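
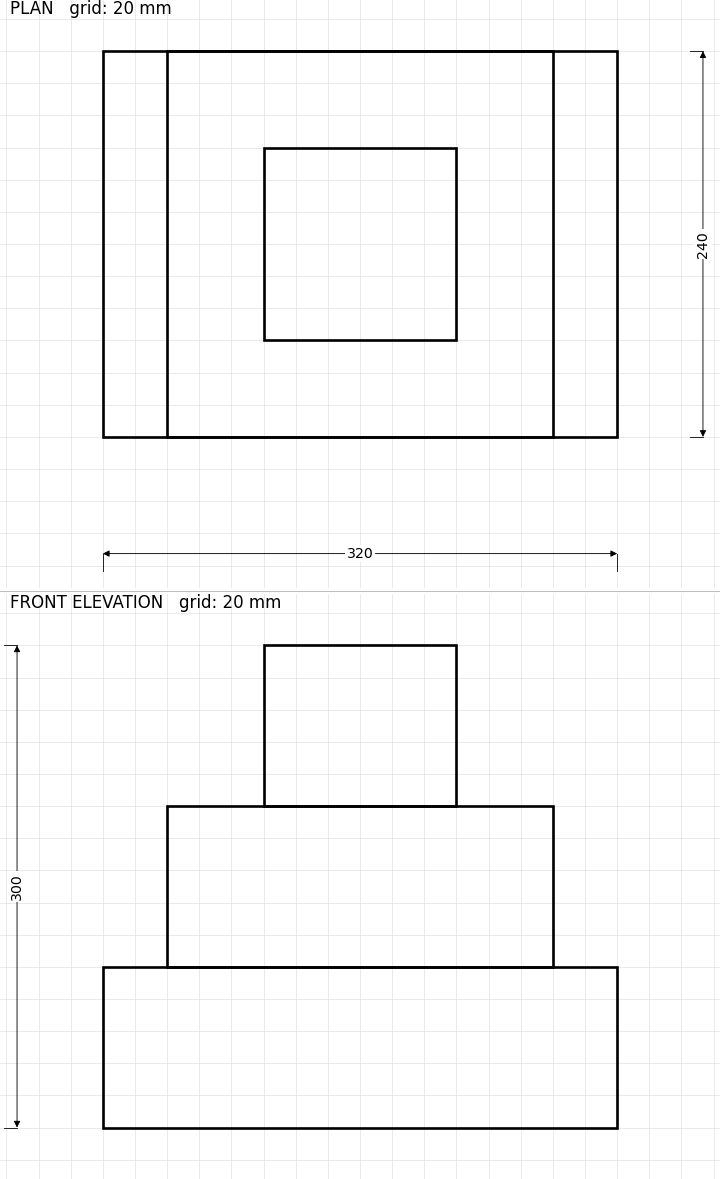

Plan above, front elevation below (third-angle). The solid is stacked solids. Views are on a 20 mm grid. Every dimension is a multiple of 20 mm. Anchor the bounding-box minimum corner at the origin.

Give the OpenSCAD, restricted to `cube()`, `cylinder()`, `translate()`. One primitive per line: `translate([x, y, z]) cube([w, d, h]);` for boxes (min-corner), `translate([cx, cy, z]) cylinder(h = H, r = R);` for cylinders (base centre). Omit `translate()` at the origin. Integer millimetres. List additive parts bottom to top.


cube([320, 240, 100]);
translate([40, 0, 100]) cube([240, 240, 100]);
translate([100, 60, 200]) cube([120, 120, 100]);


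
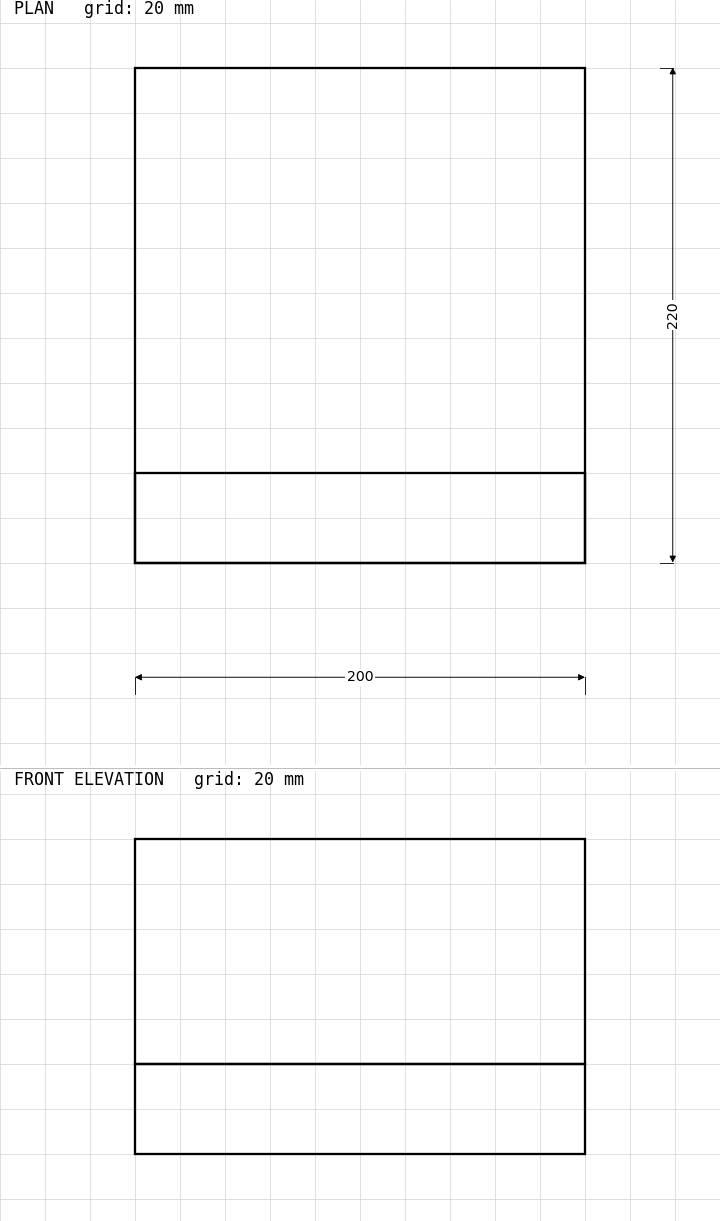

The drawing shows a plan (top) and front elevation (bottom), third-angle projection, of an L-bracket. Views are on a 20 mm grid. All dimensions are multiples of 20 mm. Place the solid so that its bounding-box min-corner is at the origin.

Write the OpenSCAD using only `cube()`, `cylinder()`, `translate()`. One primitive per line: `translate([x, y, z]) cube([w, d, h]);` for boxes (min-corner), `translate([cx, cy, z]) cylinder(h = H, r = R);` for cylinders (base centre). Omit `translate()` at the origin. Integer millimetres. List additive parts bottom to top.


cube([200, 220, 40]);
translate([0, 0, 40]) cube([200, 40, 100]);


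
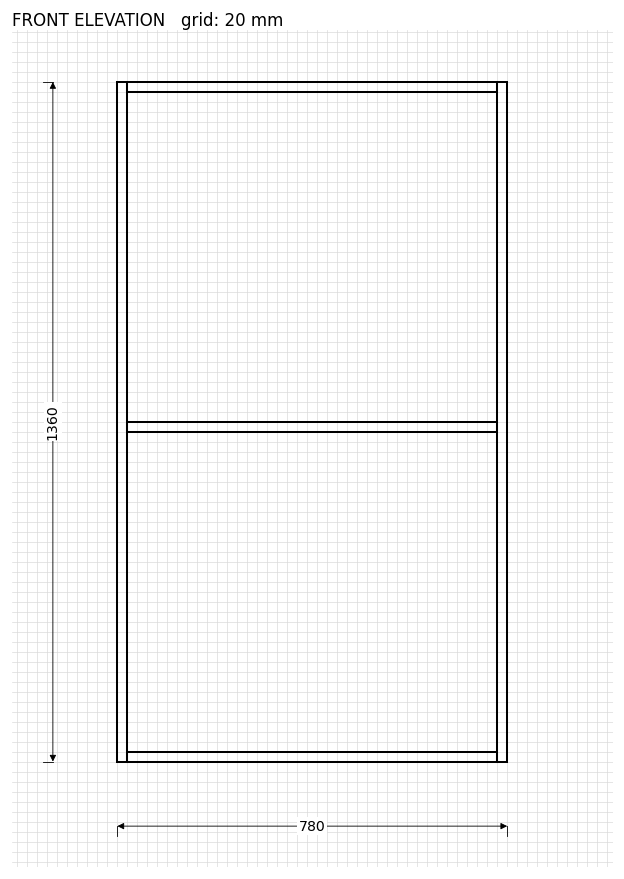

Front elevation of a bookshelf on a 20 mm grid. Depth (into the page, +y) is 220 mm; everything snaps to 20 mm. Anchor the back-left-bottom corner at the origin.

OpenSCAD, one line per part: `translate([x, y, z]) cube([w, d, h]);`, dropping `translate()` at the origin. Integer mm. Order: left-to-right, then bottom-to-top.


cube([20, 220, 1360]);
translate([20, 0, 0]) cube([740, 220, 20]);
translate([20, 0, 660]) cube([740, 220, 20]);
translate([20, 0, 1340]) cube([740, 220, 20]);
translate([760, 0, 0]) cube([20, 220, 1360]);


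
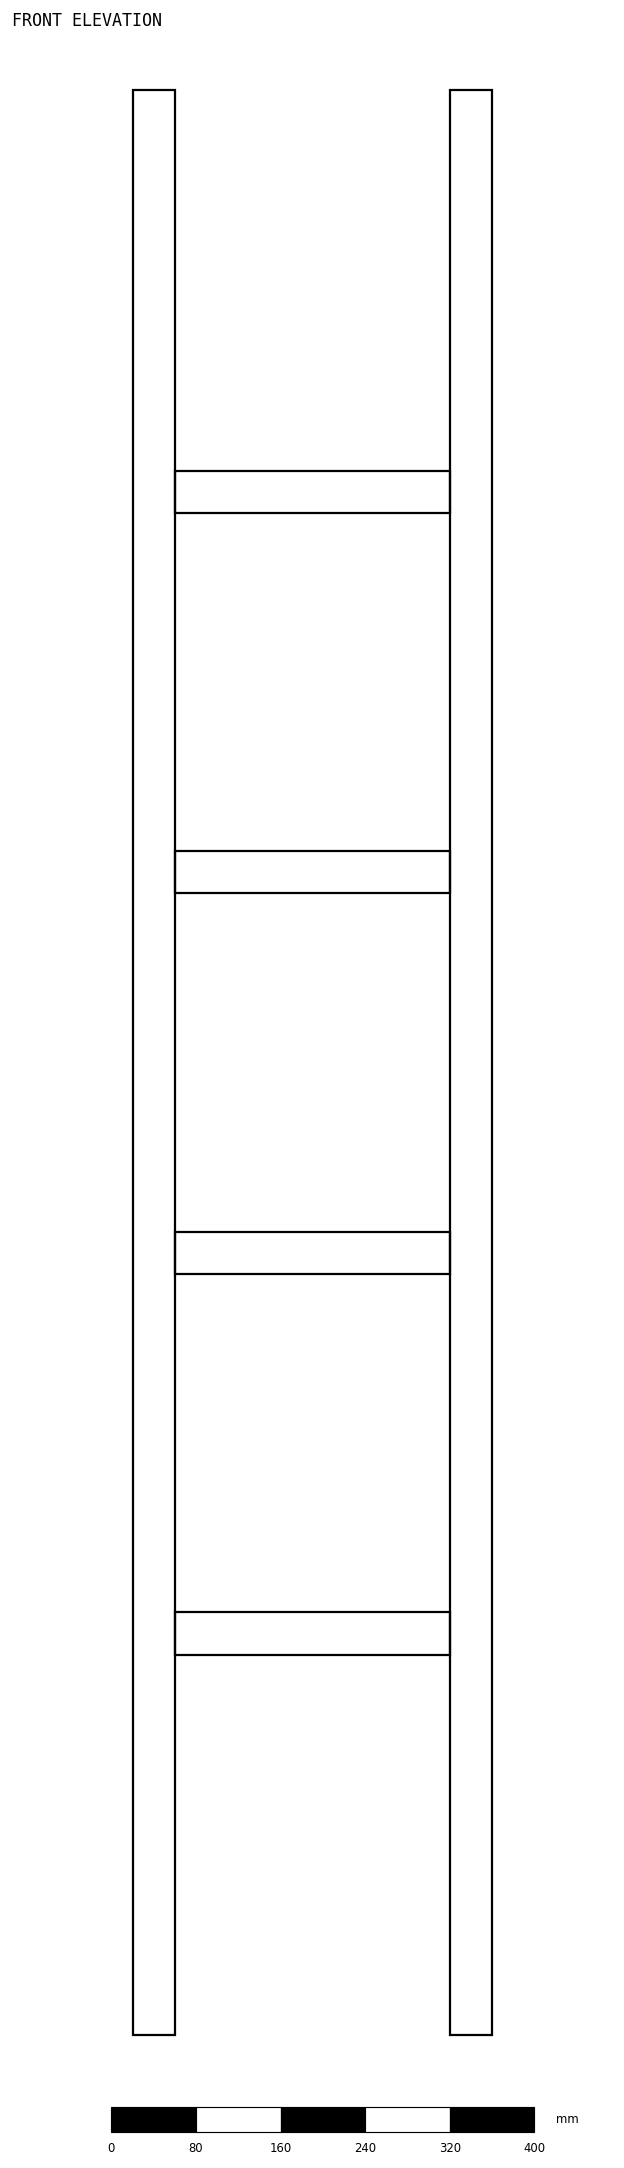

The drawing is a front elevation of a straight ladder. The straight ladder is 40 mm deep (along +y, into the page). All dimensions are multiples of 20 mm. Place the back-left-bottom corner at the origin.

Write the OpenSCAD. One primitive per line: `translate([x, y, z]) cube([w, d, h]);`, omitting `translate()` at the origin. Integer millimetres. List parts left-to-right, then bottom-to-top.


cube([40, 40, 1840]);
translate([40, 0, 360]) cube([260, 40, 40]);
translate([40, 0, 720]) cube([260, 40, 40]);
translate([40, 0, 1080]) cube([260, 40, 40]);
translate([40, 0, 1440]) cube([260, 40, 40]);
translate([300, 0, 0]) cube([40, 40, 1840]);


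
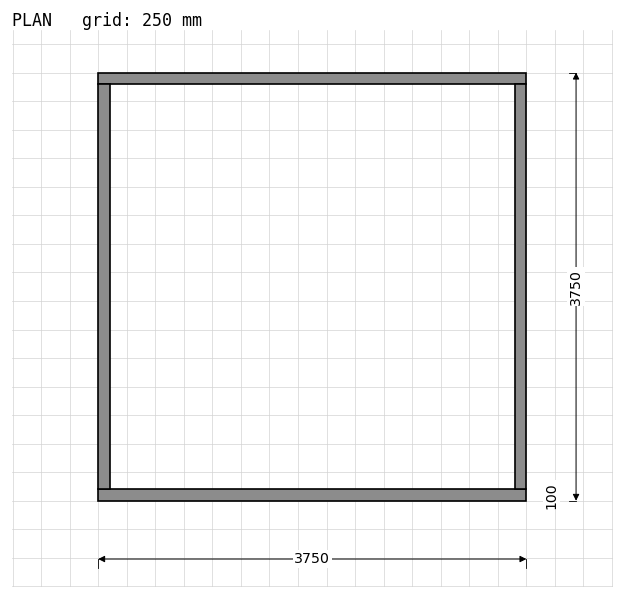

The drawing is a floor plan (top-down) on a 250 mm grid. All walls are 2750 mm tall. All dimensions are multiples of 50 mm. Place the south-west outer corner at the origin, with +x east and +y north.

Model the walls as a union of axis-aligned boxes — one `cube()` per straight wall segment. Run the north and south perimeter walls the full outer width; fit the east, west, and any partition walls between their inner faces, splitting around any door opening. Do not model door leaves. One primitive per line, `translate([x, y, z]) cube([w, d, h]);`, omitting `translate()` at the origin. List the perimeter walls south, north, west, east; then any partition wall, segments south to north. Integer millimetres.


cube([3750, 100, 2750]);
translate([0, 3650, 0]) cube([3750, 100, 2750]);
translate([0, 100, 0]) cube([100, 3550, 2750]);
translate([3650, 100, 0]) cube([100, 3550, 2750]);


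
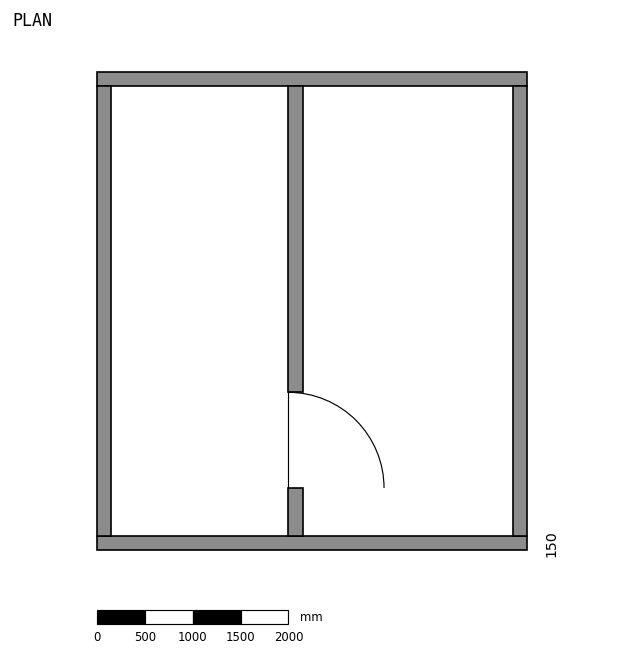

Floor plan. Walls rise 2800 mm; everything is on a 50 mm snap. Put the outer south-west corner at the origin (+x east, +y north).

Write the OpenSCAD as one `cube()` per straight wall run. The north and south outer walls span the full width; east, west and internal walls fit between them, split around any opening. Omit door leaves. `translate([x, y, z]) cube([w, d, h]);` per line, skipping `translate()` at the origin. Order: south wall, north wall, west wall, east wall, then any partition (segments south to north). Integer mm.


cube([4500, 150, 2800]);
translate([0, 4850, 0]) cube([4500, 150, 2800]);
translate([0, 150, 0]) cube([150, 4700, 2800]);
translate([4350, 150, 0]) cube([150, 4700, 2800]);
translate([2000, 150, 0]) cube([150, 500, 2800]);
translate([2000, 1650, 0]) cube([150, 3200, 2800]);


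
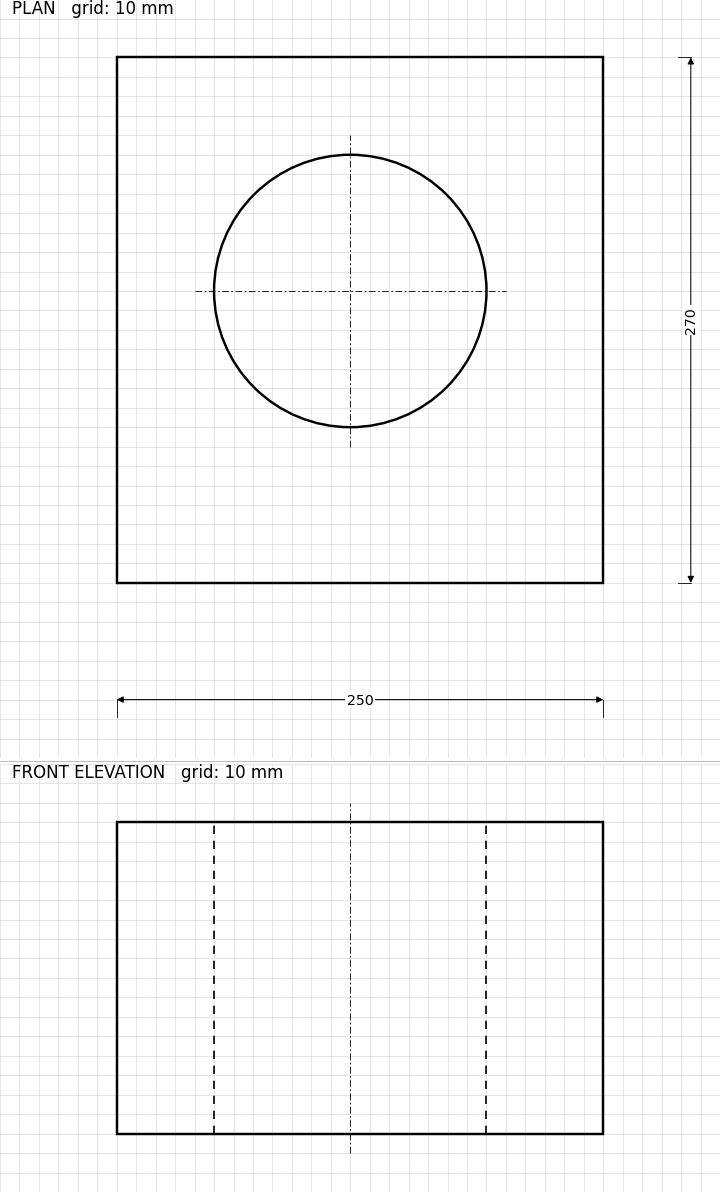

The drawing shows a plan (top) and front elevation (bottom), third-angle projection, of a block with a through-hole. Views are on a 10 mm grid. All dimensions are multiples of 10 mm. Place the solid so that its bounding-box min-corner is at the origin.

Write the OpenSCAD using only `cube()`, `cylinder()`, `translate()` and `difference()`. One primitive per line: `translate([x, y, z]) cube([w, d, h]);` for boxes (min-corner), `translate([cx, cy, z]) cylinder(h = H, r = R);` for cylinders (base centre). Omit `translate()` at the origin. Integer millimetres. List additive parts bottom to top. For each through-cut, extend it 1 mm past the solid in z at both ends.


difference() {
  cube([250, 270, 160]);
  translate([120, 150, -1]) cylinder(h = 162, r = 70);
}


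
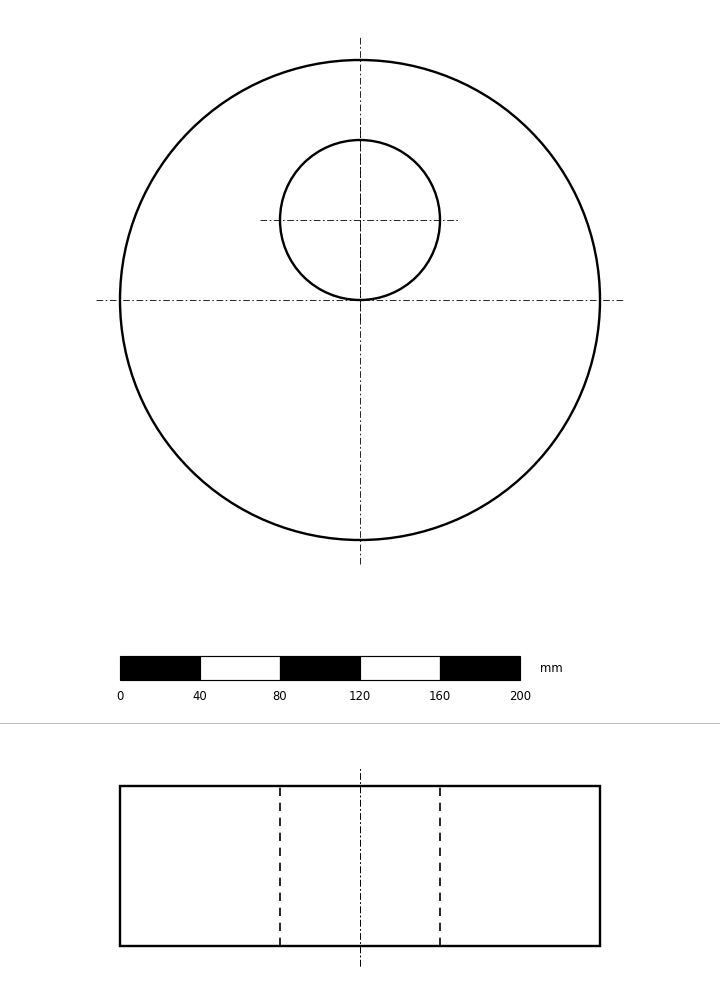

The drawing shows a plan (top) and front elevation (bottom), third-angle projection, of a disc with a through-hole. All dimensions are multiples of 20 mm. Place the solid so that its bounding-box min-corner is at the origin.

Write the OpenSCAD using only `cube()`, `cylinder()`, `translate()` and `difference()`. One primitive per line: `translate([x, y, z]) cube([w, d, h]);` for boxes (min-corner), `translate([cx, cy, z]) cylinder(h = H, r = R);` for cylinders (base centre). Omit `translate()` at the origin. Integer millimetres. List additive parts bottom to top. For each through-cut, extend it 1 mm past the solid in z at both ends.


difference() {
  translate([120, 120, 0]) cylinder(h = 80, r = 120);
  translate([120, 160, -1]) cylinder(h = 82, r = 40);
}


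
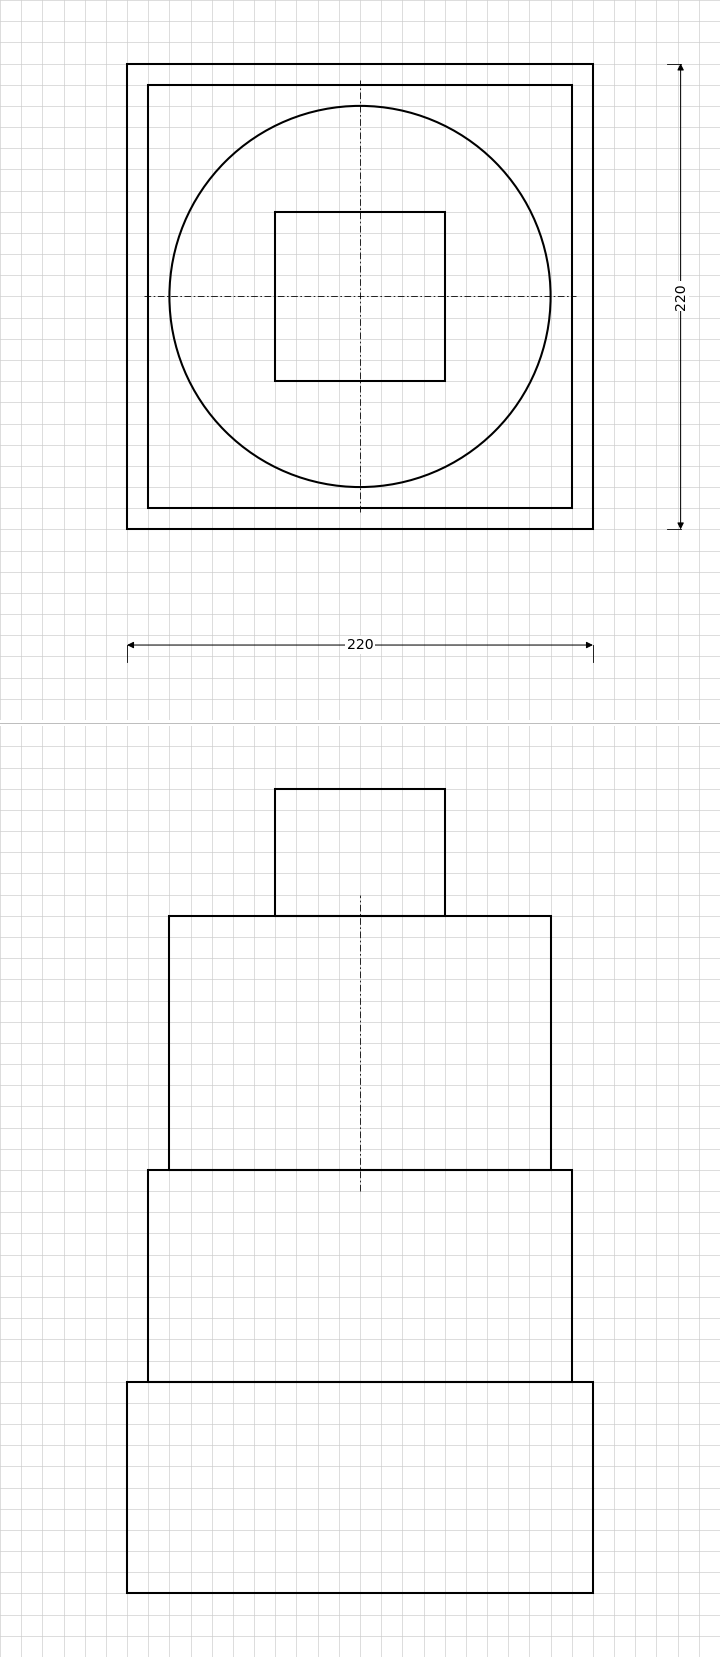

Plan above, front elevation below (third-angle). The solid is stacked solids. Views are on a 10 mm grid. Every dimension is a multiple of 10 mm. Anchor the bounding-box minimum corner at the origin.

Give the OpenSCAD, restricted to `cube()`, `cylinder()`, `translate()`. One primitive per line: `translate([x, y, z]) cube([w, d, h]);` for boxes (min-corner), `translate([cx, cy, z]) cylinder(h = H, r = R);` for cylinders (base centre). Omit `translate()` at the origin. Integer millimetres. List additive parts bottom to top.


cube([220, 220, 100]);
translate([10, 10, 100]) cube([200, 200, 100]);
translate([110, 110, 200]) cylinder(h = 120, r = 90);
translate([70, 70, 320]) cube([80, 80, 60]);


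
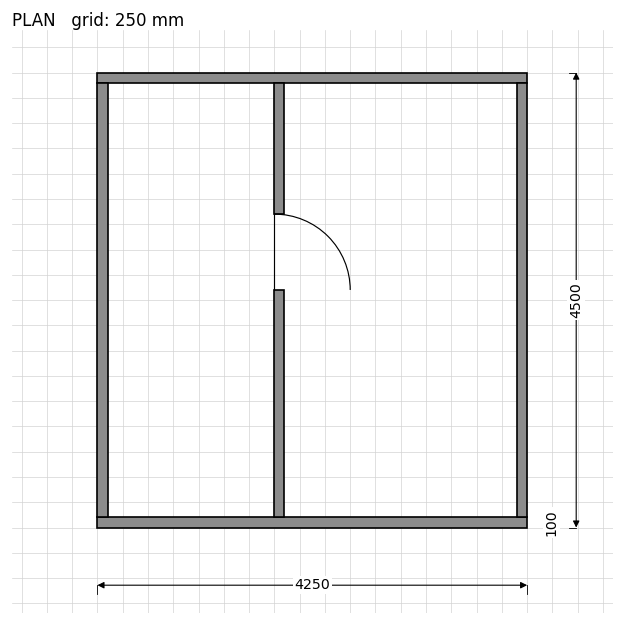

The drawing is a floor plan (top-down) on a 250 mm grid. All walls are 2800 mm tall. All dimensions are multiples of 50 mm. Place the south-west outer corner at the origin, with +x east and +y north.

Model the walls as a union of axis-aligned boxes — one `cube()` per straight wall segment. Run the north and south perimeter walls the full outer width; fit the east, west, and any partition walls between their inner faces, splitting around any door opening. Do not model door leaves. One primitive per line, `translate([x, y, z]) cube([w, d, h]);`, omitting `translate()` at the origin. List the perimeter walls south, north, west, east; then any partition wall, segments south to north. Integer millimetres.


cube([4250, 100, 2800]);
translate([0, 4400, 0]) cube([4250, 100, 2800]);
translate([0, 100, 0]) cube([100, 4300, 2800]);
translate([4150, 100, 0]) cube([100, 4300, 2800]);
translate([1750, 100, 0]) cube([100, 2250, 2800]);
translate([1750, 3100, 0]) cube([100, 1300, 2800]);


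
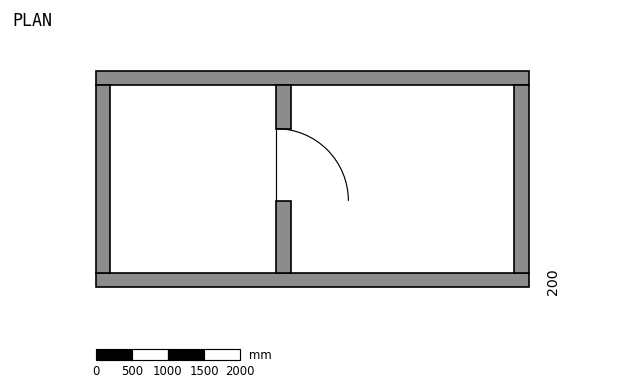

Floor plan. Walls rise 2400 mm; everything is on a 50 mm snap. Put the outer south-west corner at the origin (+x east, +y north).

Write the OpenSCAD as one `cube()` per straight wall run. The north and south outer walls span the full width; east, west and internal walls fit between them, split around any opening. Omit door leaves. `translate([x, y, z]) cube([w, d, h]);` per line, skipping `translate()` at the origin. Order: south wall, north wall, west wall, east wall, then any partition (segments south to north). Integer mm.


cube([6000, 200, 2400]);
translate([0, 2800, 0]) cube([6000, 200, 2400]);
translate([0, 200, 0]) cube([200, 2600, 2400]);
translate([5800, 200, 0]) cube([200, 2600, 2400]);
translate([2500, 200, 0]) cube([200, 1000, 2400]);
translate([2500, 2200, 0]) cube([200, 600, 2400]);


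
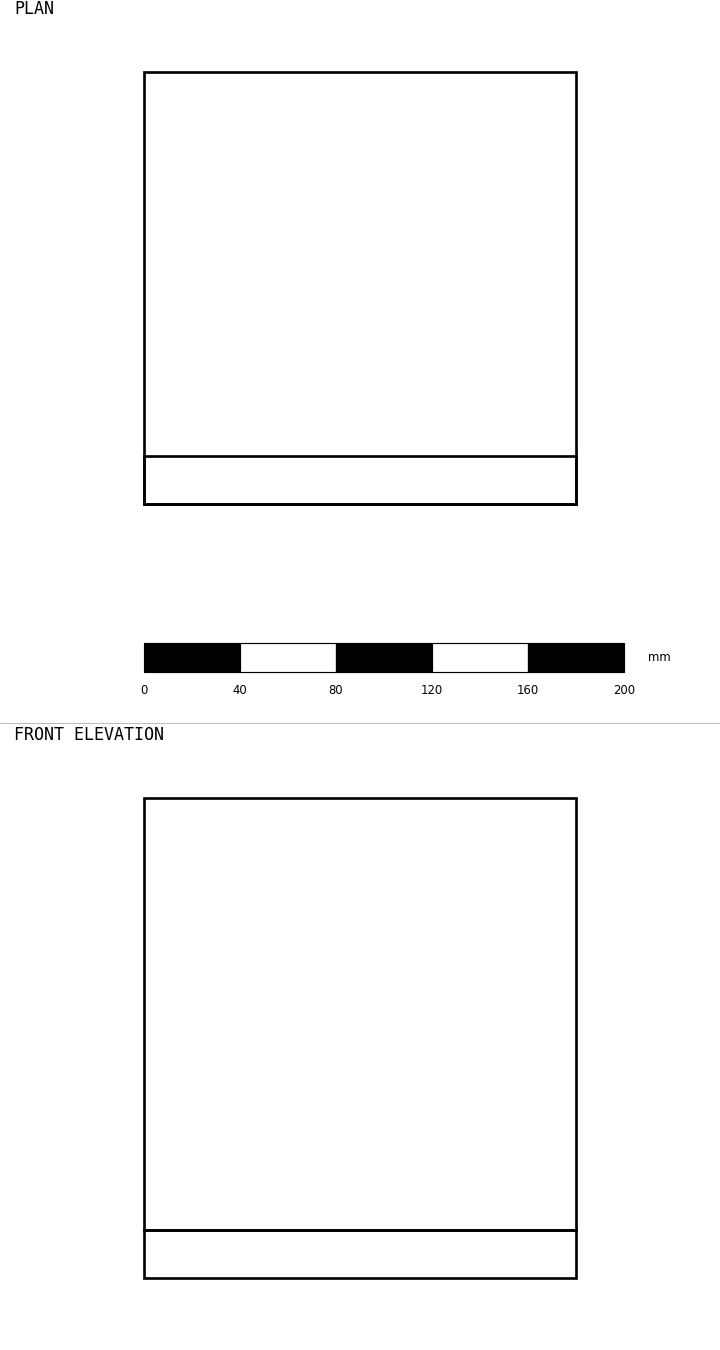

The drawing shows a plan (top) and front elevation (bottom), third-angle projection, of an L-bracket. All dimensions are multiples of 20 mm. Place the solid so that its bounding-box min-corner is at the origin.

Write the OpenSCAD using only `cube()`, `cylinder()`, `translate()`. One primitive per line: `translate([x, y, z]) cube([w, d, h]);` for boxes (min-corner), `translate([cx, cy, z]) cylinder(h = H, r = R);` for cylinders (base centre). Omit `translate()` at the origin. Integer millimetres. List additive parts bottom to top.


cube([180, 180, 20]);
translate([0, 0, 20]) cube([180, 20, 180]);


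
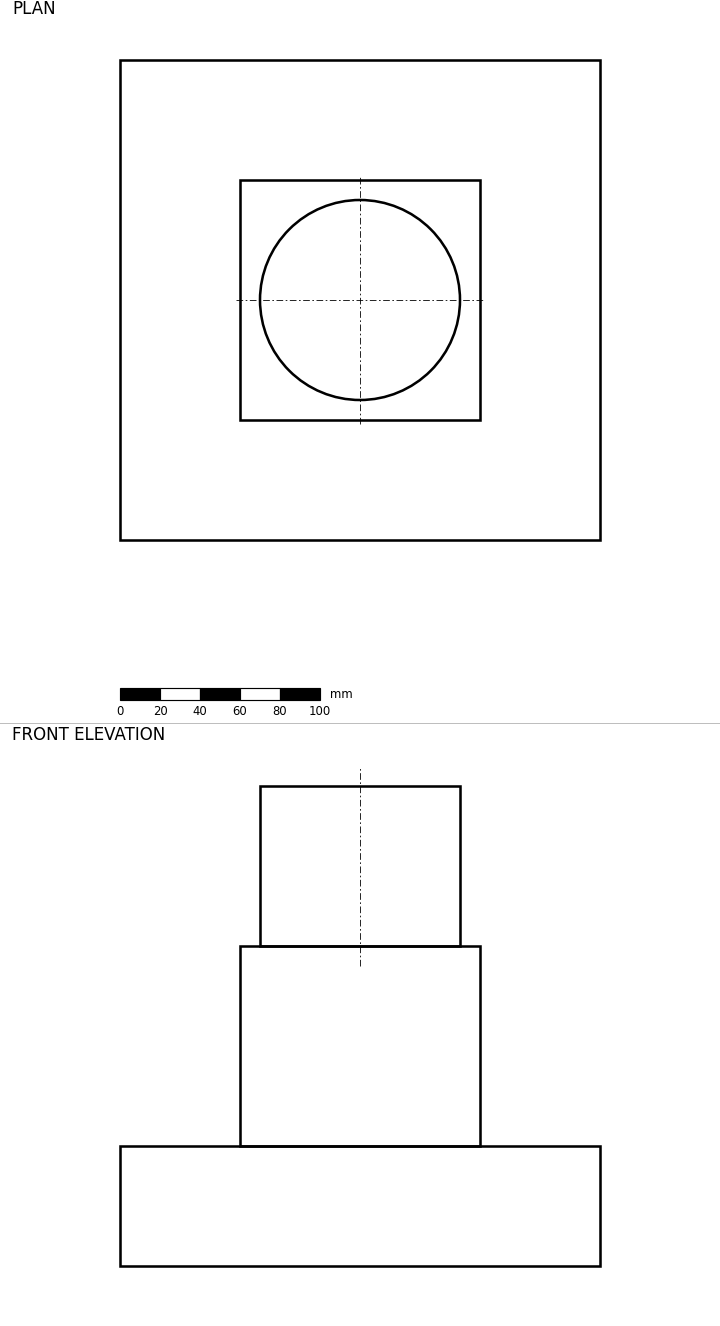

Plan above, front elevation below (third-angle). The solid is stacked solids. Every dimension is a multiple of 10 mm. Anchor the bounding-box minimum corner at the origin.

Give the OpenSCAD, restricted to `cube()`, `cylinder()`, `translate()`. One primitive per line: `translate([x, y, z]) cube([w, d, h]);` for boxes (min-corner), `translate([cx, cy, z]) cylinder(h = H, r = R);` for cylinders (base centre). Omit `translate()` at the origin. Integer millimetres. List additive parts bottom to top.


cube([240, 240, 60]);
translate([60, 60, 60]) cube([120, 120, 100]);
translate([120, 120, 160]) cylinder(h = 80, r = 50);


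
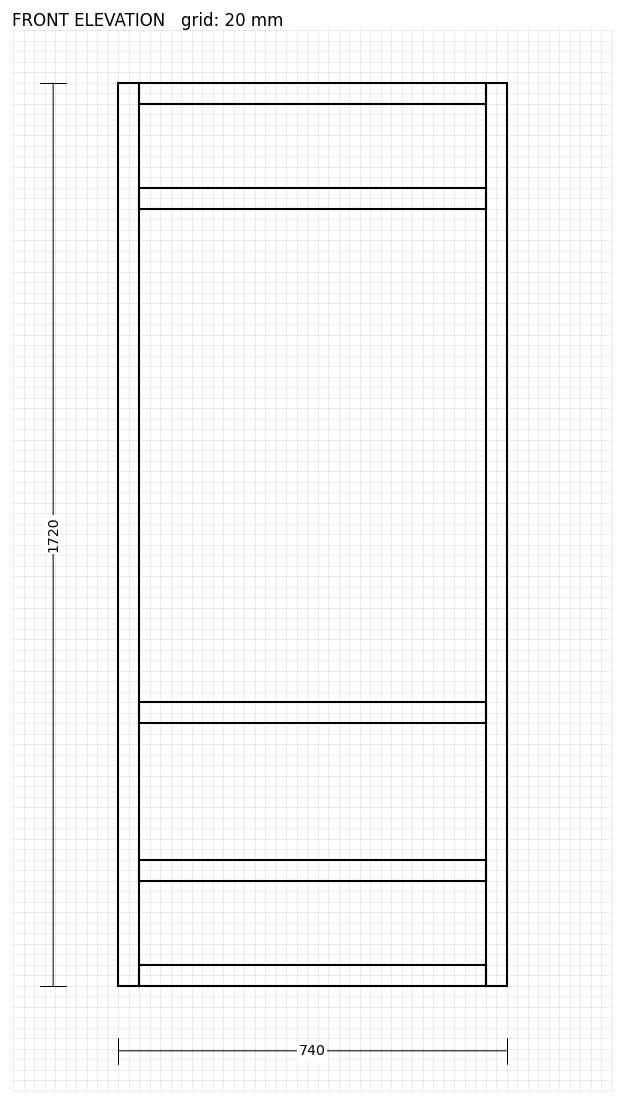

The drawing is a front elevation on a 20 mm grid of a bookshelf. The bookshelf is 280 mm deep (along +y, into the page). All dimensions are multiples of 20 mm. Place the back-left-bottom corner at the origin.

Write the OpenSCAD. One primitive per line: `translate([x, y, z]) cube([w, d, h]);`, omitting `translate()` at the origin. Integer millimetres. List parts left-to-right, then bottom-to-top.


cube([40, 280, 1720]);
translate([40, 0, 0]) cube([660, 280, 40]);
translate([40, 0, 200]) cube([660, 280, 40]);
translate([40, 0, 500]) cube([660, 280, 40]);
translate([40, 0, 1480]) cube([660, 280, 40]);
translate([40, 0, 1680]) cube([660, 280, 40]);
translate([700, 0, 0]) cube([40, 280, 1720]);


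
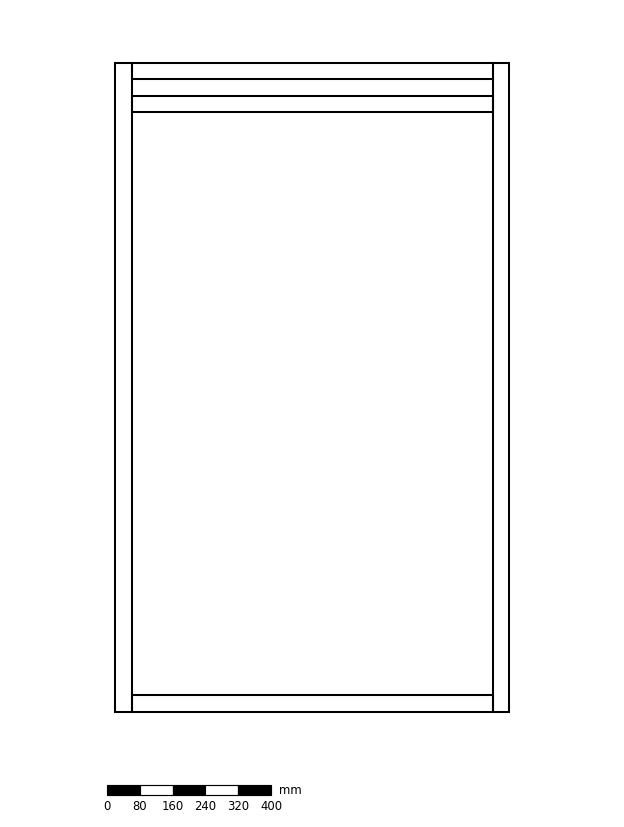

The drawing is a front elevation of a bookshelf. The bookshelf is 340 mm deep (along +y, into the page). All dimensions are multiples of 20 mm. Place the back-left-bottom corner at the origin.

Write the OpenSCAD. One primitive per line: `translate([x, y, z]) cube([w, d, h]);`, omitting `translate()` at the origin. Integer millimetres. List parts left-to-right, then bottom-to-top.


cube([40, 340, 1580]);
translate([40, 0, 0]) cube([880, 340, 40]);
translate([40, 0, 1460]) cube([880, 340, 40]);
translate([40, 0, 1540]) cube([880, 340, 40]);
translate([920, 0, 0]) cube([40, 340, 1580]);


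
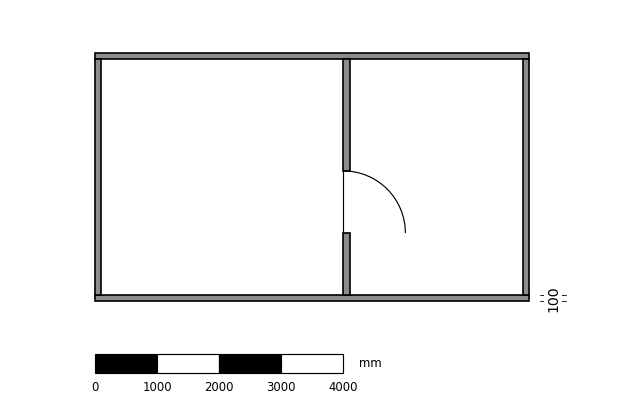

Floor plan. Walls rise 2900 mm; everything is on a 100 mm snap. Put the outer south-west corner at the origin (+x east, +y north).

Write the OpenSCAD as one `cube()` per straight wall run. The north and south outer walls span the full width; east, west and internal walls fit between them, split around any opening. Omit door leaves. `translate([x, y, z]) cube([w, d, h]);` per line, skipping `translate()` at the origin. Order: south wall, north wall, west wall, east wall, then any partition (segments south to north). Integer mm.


cube([7000, 100, 2900]);
translate([0, 3900, 0]) cube([7000, 100, 2900]);
translate([0, 100, 0]) cube([100, 3800, 2900]);
translate([6900, 100, 0]) cube([100, 3800, 2900]);
translate([4000, 100, 0]) cube([100, 1000, 2900]);
translate([4000, 2100, 0]) cube([100, 1800, 2900]);


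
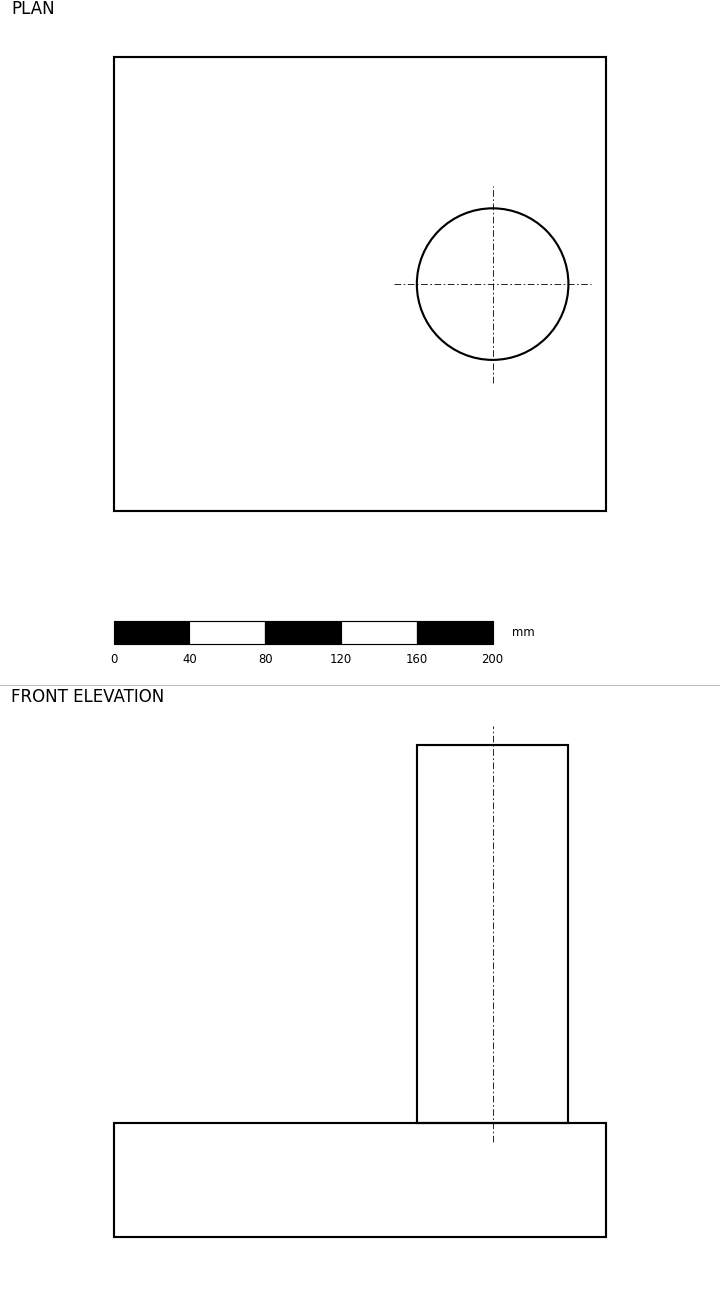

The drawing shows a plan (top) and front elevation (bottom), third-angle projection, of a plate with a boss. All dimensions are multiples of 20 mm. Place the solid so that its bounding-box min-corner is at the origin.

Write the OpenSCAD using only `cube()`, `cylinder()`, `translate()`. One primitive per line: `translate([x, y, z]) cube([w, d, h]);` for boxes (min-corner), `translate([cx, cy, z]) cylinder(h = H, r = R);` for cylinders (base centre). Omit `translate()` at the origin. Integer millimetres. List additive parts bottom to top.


cube([260, 240, 60]);
translate([200, 120, 60]) cylinder(h = 200, r = 40);


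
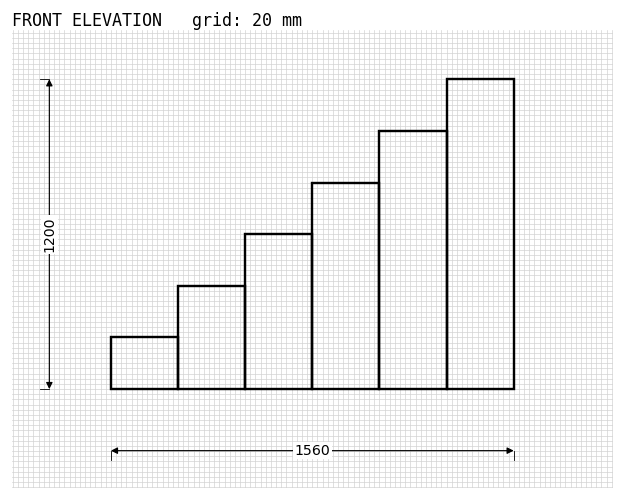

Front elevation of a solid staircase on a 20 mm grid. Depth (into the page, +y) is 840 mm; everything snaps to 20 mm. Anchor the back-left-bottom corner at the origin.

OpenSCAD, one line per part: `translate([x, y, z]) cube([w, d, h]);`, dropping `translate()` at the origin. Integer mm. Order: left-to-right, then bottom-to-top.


cube([260, 840, 200]);
translate([260, 0, 0]) cube([260, 840, 400]);
translate([520, 0, 0]) cube([260, 840, 600]);
translate([780, 0, 0]) cube([260, 840, 800]);
translate([1040, 0, 0]) cube([260, 840, 1000]);
translate([1300, 0, 0]) cube([260, 840, 1200]);


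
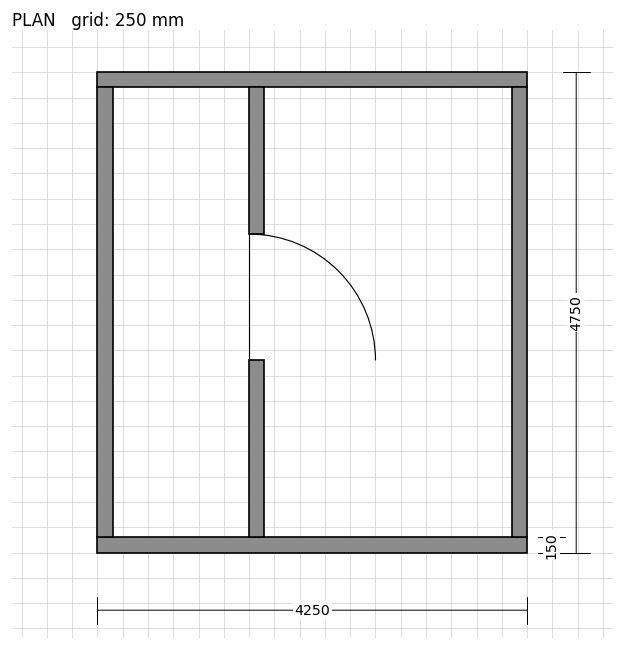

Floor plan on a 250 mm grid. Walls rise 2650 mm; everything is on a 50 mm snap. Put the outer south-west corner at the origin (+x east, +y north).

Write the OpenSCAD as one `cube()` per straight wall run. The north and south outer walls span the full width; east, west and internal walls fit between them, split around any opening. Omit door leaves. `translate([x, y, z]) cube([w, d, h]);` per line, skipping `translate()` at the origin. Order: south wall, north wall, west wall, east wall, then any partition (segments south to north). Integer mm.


cube([4250, 150, 2650]);
translate([0, 4600, 0]) cube([4250, 150, 2650]);
translate([0, 150, 0]) cube([150, 4450, 2650]);
translate([4100, 150, 0]) cube([150, 4450, 2650]);
translate([1500, 150, 0]) cube([150, 1750, 2650]);
translate([1500, 3150, 0]) cube([150, 1450, 2650]);


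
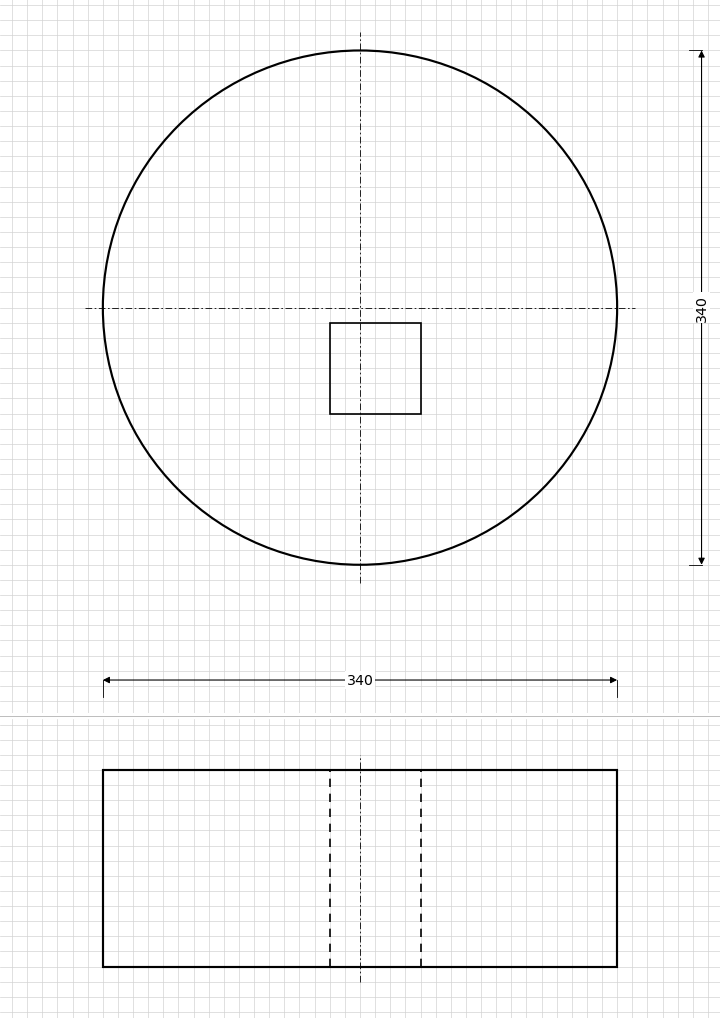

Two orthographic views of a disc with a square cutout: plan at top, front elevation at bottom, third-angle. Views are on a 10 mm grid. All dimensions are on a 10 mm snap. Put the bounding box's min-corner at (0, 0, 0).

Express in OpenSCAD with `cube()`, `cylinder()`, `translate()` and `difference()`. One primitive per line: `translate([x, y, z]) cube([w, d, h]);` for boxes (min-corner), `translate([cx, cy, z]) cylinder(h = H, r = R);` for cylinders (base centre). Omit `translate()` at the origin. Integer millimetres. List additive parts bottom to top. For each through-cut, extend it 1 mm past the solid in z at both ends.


difference() {
  translate([170, 170, 0]) cylinder(h = 130, r = 170);
  translate([150, 100, -1]) cube([60, 60, 132]);
}


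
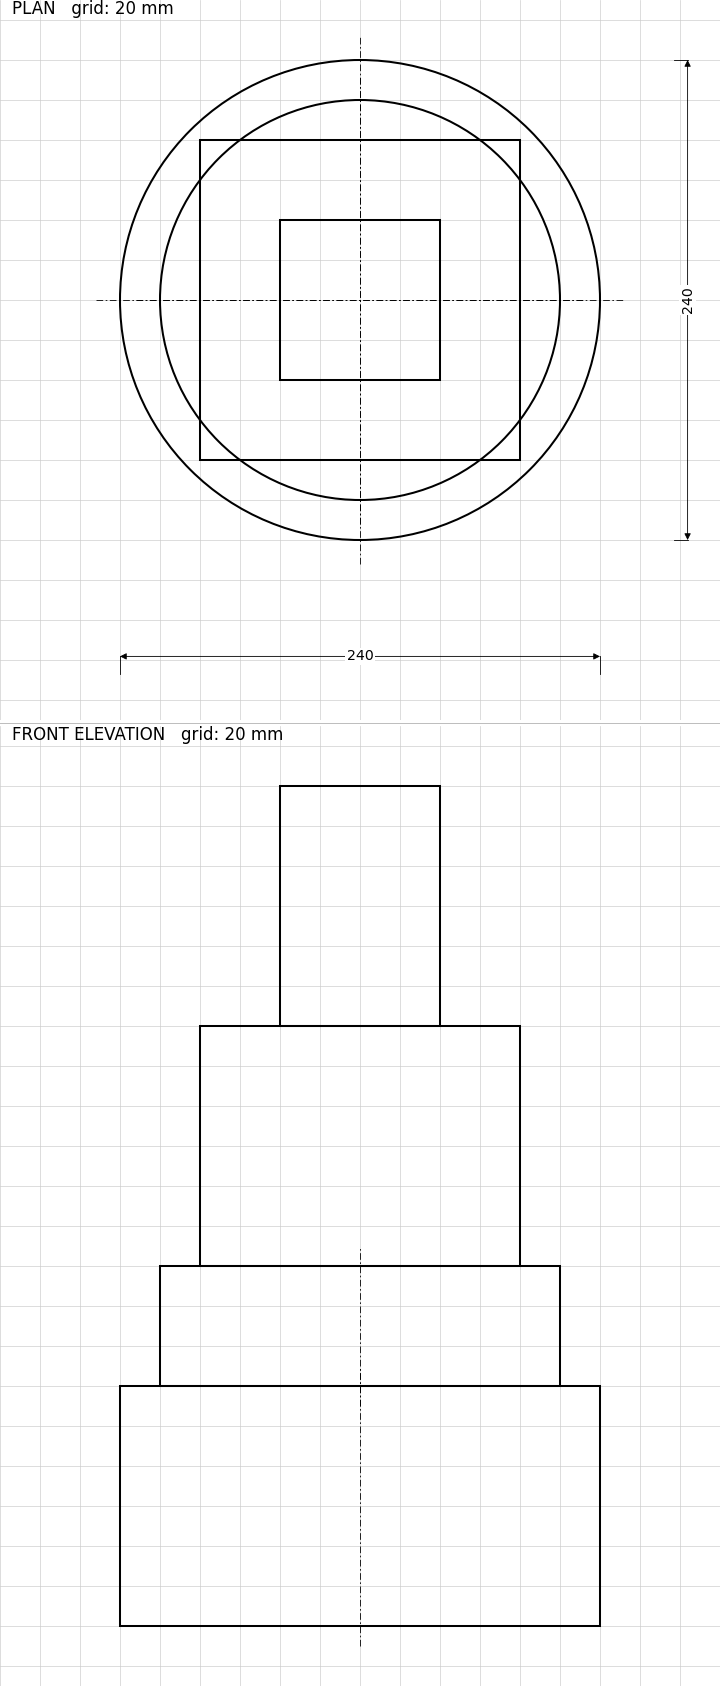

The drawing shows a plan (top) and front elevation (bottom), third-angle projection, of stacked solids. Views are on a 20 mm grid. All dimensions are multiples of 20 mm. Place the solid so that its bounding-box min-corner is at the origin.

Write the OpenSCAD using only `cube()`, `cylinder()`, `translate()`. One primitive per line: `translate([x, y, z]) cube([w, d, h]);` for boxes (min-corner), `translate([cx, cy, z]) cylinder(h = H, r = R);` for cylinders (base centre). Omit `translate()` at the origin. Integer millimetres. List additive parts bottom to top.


translate([120, 120, 0]) cylinder(h = 120, r = 120);
translate([120, 120, 120]) cylinder(h = 60, r = 100);
translate([40, 40, 180]) cube([160, 160, 120]);
translate([80, 80, 300]) cube([80, 80, 120]);


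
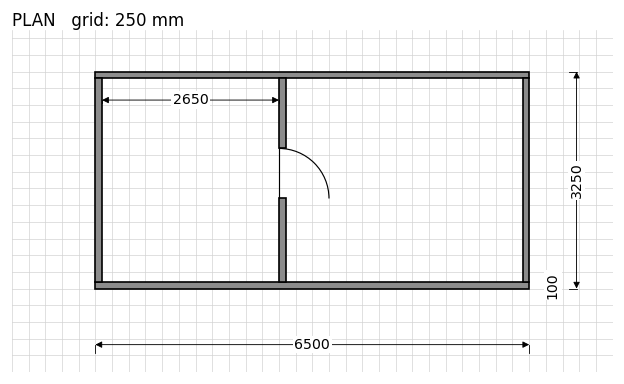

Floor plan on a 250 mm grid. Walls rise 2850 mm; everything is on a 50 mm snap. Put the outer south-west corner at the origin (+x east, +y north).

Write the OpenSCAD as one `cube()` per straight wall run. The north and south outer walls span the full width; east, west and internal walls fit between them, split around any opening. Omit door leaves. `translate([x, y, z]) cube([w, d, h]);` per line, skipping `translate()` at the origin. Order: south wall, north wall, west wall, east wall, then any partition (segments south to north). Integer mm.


cube([6500, 100, 2850]);
translate([0, 3150, 0]) cube([6500, 100, 2850]);
translate([0, 100, 0]) cube([100, 3050, 2850]);
translate([6400, 100, 0]) cube([100, 3050, 2850]);
translate([2750, 100, 0]) cube([100, 1250, 2850]);
translate([2750, 2100, 0]) cube([100, 1050, 2850]);


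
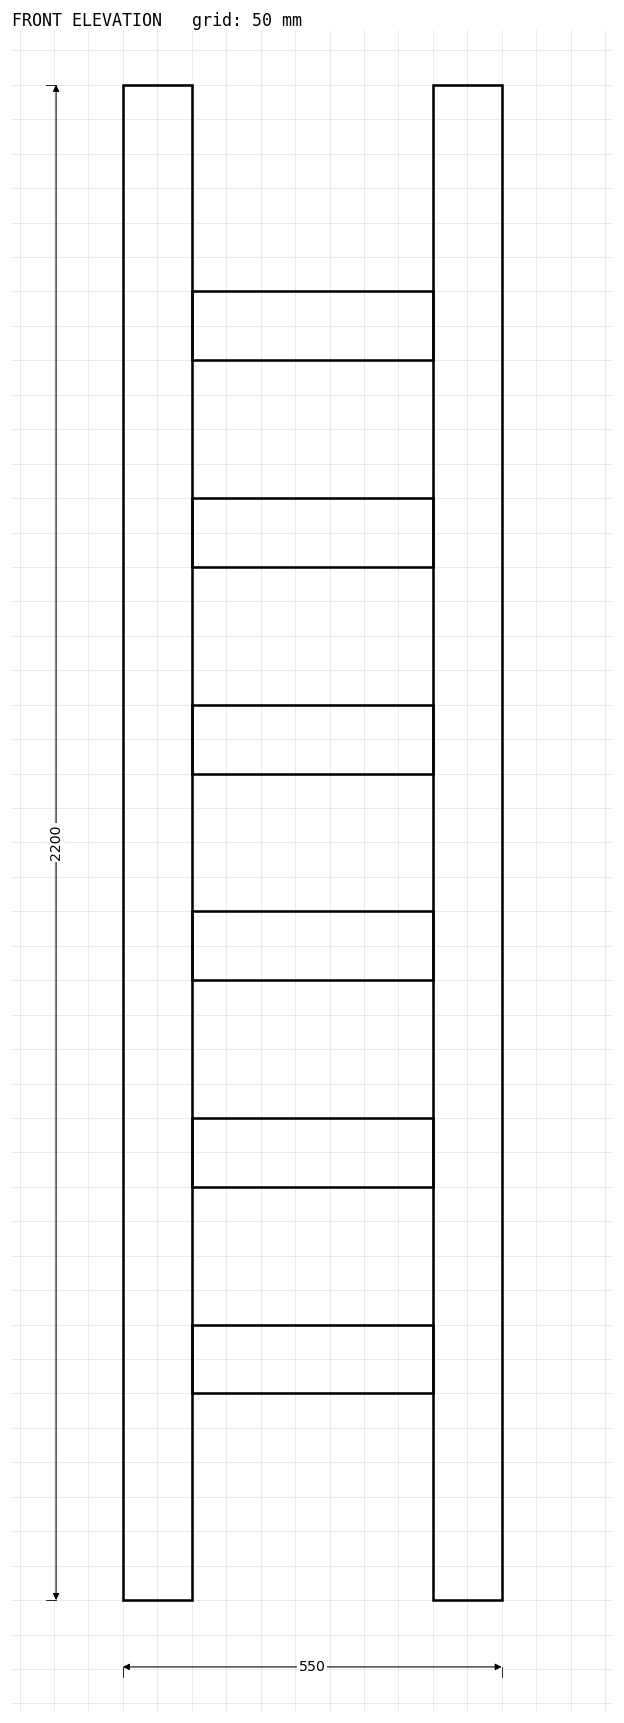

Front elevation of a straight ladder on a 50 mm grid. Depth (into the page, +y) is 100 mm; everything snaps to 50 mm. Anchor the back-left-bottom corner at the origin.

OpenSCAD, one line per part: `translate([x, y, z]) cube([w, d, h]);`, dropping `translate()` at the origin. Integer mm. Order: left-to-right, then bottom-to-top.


cube([100, 100, 2200]);
translate([100, 0, 300]) cube([350, 100, 100]);
translate([100, 0, 600]) cube([350, 100, 100]);
translate([100, 0, 900]) cube([350, 100, 100]);
translate([100, 0, 1200]) cube([350, 100, 100]);
translate([100, 0, 1500]) cube([350, 100, 100]);
translate([100, 0, 1800]) cube([350, 100, 100]);
translate([450, 0, 0]) cube([100, 100, 2200]);


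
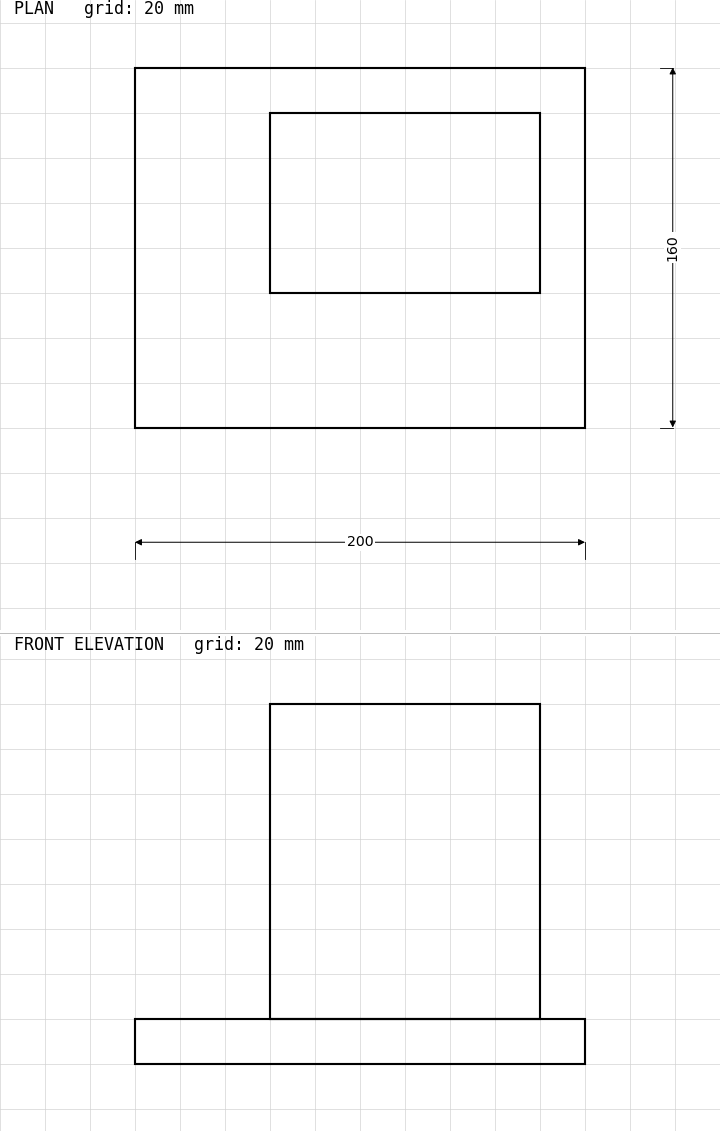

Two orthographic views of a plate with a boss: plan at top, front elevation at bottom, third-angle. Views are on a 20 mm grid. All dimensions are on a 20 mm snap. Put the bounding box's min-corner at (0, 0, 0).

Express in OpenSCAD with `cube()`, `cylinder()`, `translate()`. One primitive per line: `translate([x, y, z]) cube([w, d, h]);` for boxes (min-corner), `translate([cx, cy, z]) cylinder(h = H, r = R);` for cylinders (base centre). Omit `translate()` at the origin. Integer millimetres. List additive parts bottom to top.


cube([200, 160, 20]);
translate([60, 60, 20]) cube([120, 80, 140]);


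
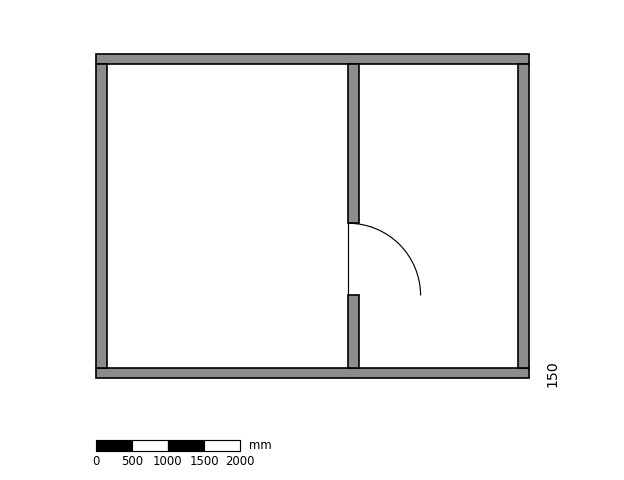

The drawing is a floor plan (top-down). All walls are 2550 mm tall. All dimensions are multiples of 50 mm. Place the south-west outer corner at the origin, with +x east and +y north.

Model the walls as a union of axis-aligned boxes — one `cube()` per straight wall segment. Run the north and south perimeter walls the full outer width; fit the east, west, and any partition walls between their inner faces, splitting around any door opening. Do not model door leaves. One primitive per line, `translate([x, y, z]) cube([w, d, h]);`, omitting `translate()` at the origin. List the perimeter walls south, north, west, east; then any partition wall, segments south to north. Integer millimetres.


cube([6000, 150, 2550]);
translate([0, 4350, 0]) cube([6000, 150, 2550]);
translate([0, 150, 0]) cube([150, 4200, 2550]);
translate([5850, 150, 0]) cube([150, 4200, 2550]);
translate([3500, 150, 0]) cube([150, 1000, 2550]);
translate([3500, 2150, 0]) cube([150, 2200, 2550]);


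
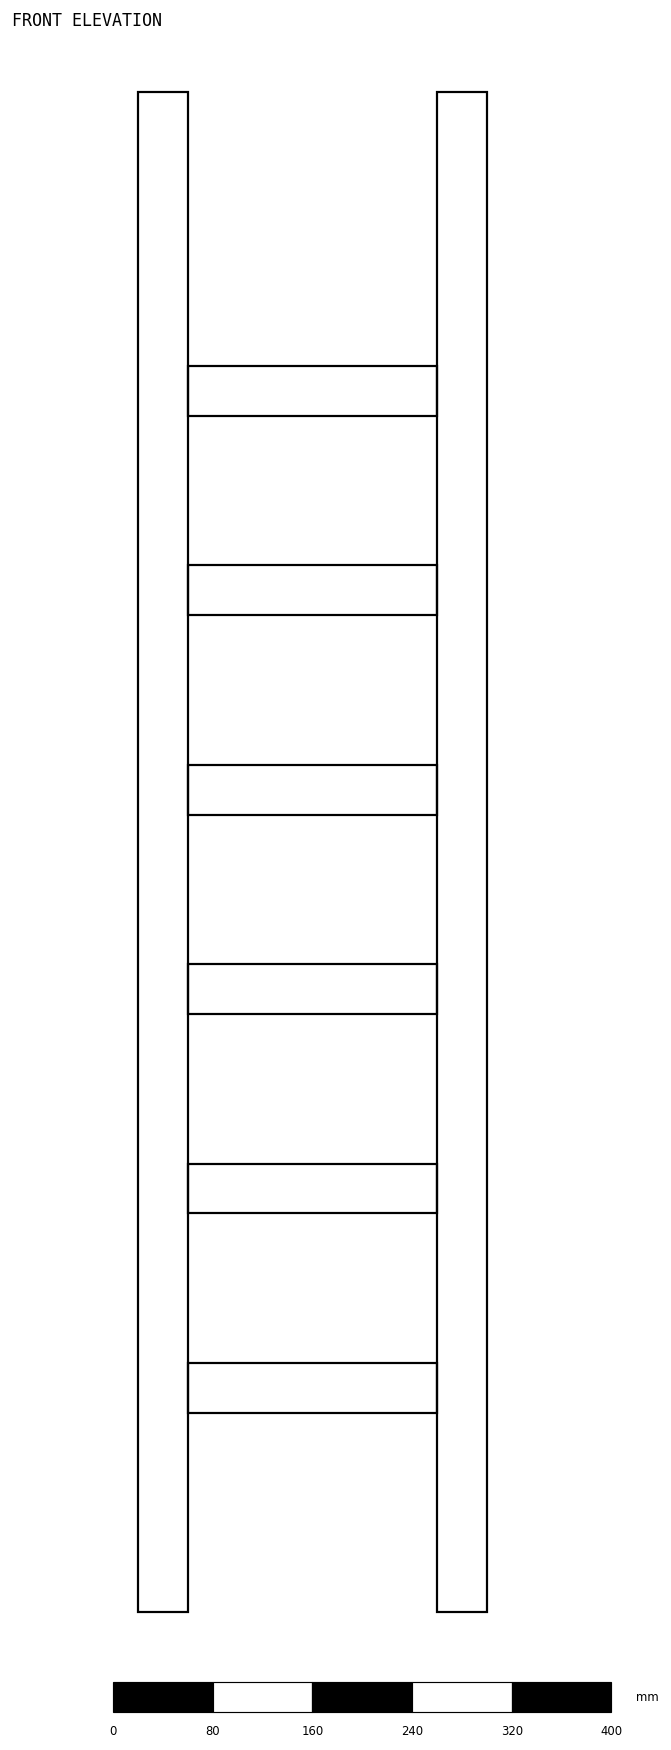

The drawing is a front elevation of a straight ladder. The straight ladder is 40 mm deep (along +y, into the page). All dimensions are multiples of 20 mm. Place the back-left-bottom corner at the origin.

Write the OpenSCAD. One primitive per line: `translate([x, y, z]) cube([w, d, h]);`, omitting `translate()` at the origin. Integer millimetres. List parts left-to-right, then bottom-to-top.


cube([40, 40, 1220]);
translate([40, 0, 160]) cube([200, 40, 40]);
translate([40, 0, 320]) cube([200, 40, 40]);
translate([40, 0, 480]) cube([200, 40, 40]);
translate([40, 0, 640]) cube([200, 40, 40]);
translate([40, 0, 800]) cube([200, 40, 40]);
translate([40, 0, 960]) cube([200, 40, 40]);
translate([240, 0, 0]) cube([40, 40, 1220]);


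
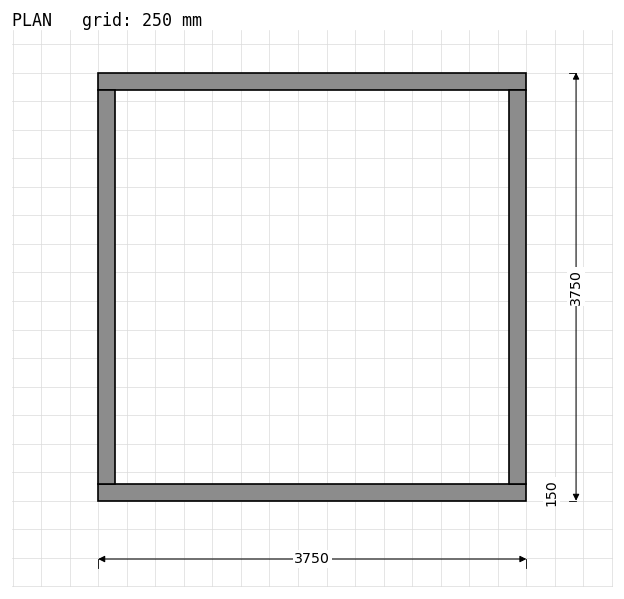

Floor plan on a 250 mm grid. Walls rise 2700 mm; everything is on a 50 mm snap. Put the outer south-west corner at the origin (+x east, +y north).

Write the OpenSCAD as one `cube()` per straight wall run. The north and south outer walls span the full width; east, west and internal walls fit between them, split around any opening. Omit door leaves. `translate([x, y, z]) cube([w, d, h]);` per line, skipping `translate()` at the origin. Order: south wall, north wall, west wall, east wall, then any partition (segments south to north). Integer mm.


cube([3750, 150, 2700]);
translate([0, 3600, 0]) cube([3750, 150, 2700]);
translate([0, 150, 0]) cube([150, 3450, 2700]);
translate([3600, 150, 0]) cube([150, 3450, 2700]);


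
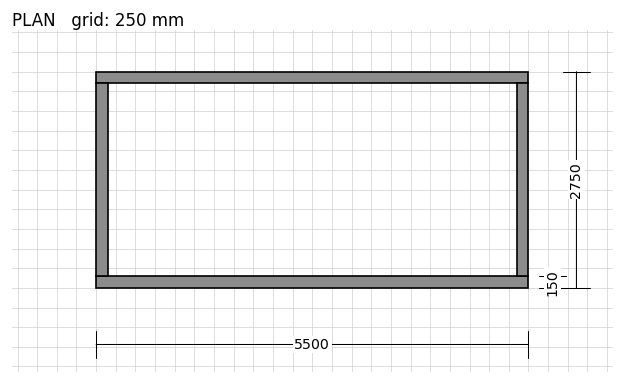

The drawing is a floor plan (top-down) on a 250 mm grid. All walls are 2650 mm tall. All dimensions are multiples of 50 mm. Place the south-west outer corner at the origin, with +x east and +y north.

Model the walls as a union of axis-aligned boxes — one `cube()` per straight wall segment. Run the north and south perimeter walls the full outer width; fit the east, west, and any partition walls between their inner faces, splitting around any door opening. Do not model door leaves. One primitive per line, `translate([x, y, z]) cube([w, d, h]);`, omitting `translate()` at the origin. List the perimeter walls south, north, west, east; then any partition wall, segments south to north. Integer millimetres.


cube([5500, 150, 2650]);
translate([0, 2600, 0]) cube([5500, 150, 2650]);
translate([0, 150, 0]) cube([150, 2450, 2650]);
translate([5350, 150, 0]) cube([150, 2450, 2650]);


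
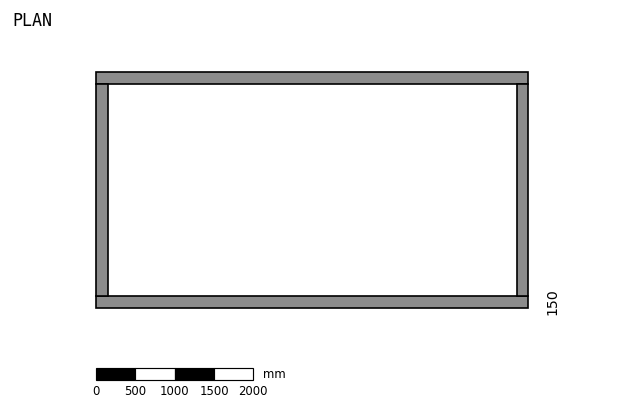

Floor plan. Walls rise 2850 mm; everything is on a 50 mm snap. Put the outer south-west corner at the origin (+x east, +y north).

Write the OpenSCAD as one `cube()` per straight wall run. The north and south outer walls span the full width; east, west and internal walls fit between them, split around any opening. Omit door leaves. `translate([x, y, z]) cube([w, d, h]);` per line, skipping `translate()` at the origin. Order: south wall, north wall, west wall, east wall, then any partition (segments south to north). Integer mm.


cube([5500, 150, 2850]);
translate([0, 2850, 0]) cube([5500, 150, 2850]);
translate([0, 150, 0]) cube([150, 2700, 2850]);
translate([5350, 150, 0]) cube([150, 2700, 2850]);


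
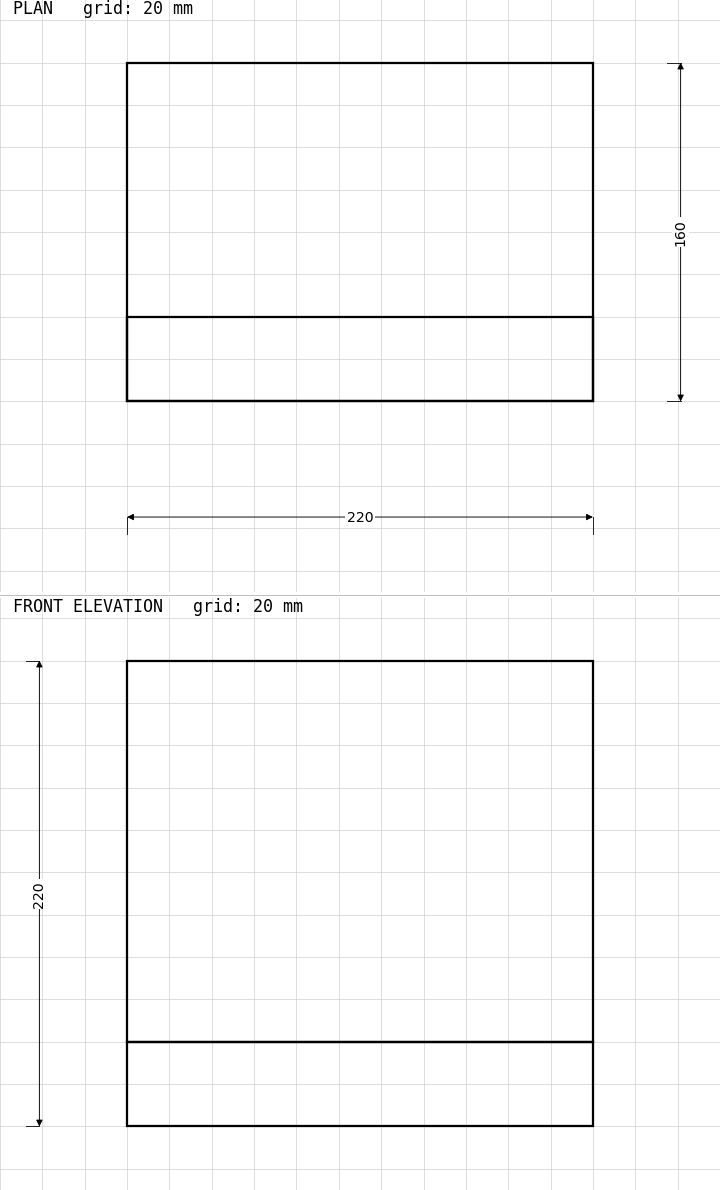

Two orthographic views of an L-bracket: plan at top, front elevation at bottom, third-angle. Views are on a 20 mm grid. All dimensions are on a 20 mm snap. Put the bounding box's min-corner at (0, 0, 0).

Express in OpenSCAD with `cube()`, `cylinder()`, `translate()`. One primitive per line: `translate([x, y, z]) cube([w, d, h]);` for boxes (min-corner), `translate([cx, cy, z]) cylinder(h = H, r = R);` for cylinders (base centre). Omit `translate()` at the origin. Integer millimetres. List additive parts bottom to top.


cube([220, 160, 40]);
translate([0, 0, 40]) cube([220, 40, 180]);


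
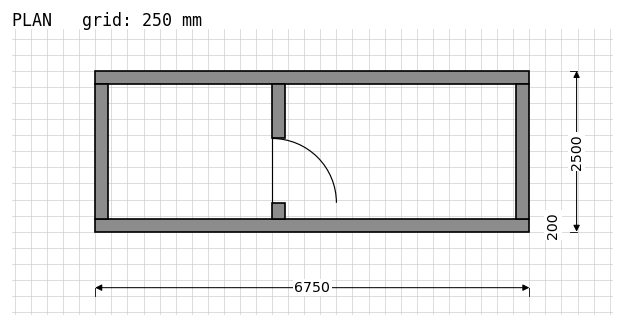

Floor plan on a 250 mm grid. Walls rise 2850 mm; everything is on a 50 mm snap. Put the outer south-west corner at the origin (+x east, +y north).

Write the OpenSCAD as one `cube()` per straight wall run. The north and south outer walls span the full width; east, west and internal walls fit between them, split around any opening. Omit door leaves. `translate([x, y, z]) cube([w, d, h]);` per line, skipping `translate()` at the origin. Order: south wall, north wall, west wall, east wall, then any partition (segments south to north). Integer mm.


cube([6750, 200, 2850]);
translate([0, 2300, 0]) cube([6750, 200, 2850]);
translate([0, 200, 0]) cube([200, 2100, 2850]);
translate([6550, 200, 0]) cube([200, 2100, 2850]);
translate([2750, 200, 0]) cube([200, 250, 2850]);
translate([2750, 1450, 0]) cube([200, 850, 2850]);


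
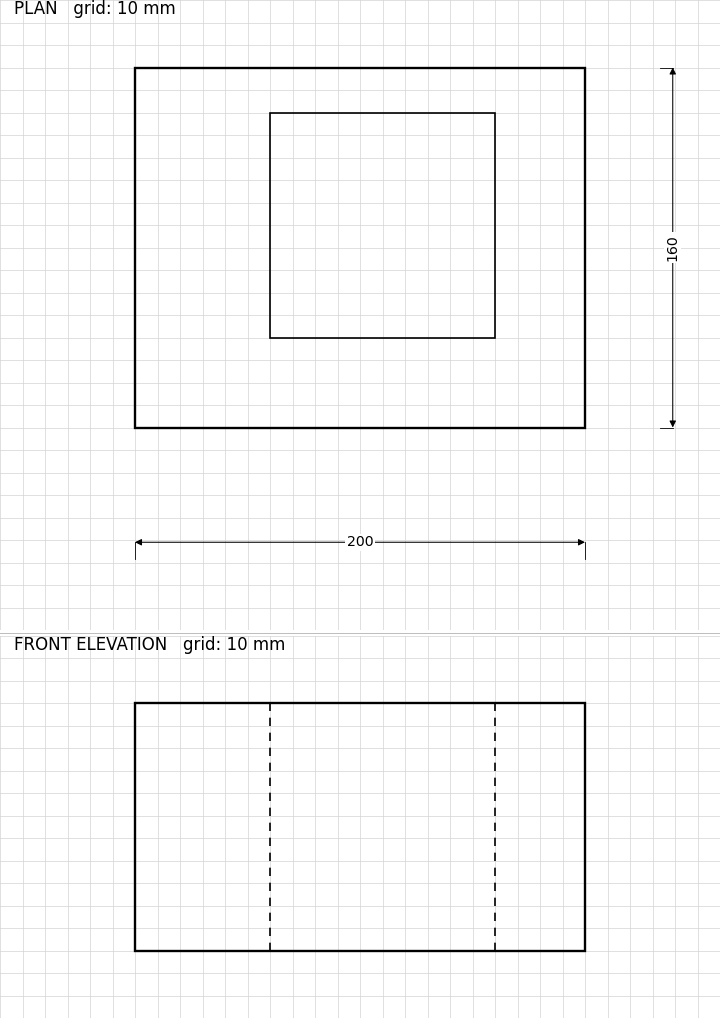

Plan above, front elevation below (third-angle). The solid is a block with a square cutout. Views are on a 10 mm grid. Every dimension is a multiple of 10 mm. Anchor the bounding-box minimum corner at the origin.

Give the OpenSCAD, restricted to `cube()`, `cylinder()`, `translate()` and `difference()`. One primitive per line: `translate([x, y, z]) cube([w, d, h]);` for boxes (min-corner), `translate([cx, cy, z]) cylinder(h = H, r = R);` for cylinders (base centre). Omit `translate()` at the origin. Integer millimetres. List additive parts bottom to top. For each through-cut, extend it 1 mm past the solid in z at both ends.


difference() {
  cube([200, 160, 110]);
  translate([60, 40, -1]) cube([100, 100, 112]);
}


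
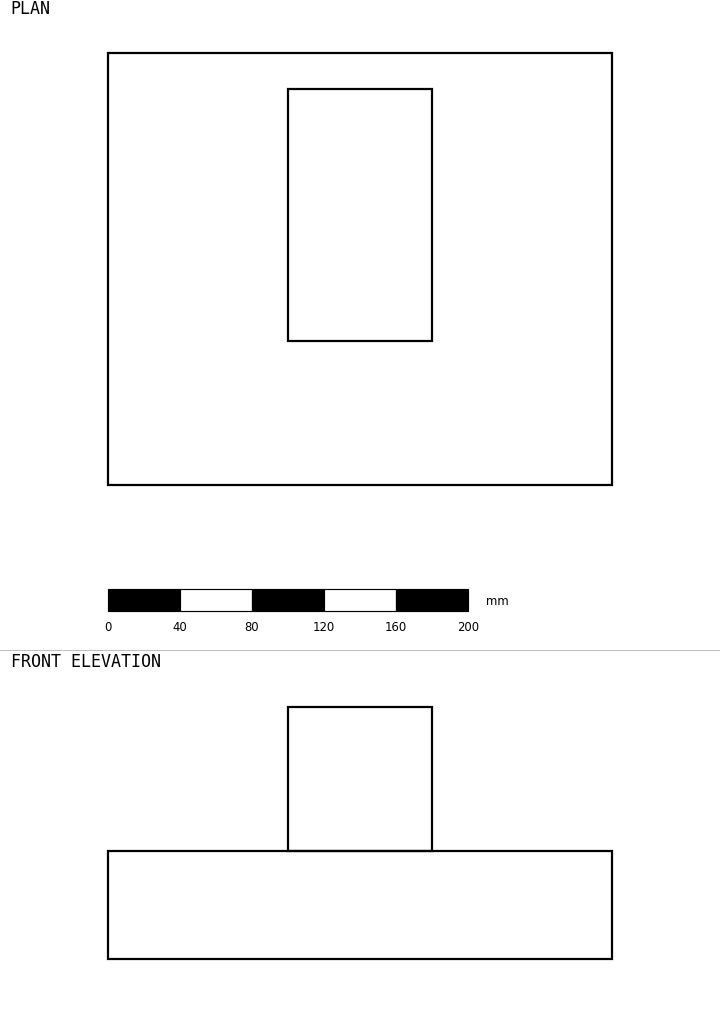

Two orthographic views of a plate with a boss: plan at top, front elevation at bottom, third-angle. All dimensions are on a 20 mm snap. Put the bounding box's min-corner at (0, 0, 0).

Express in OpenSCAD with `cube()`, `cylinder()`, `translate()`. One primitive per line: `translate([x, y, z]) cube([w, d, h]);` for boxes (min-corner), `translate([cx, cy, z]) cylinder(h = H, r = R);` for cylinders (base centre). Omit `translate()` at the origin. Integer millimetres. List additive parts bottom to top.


cube([280, 240, 60]);
translate([100, 80, 60]) cube([80, 140, 80]);


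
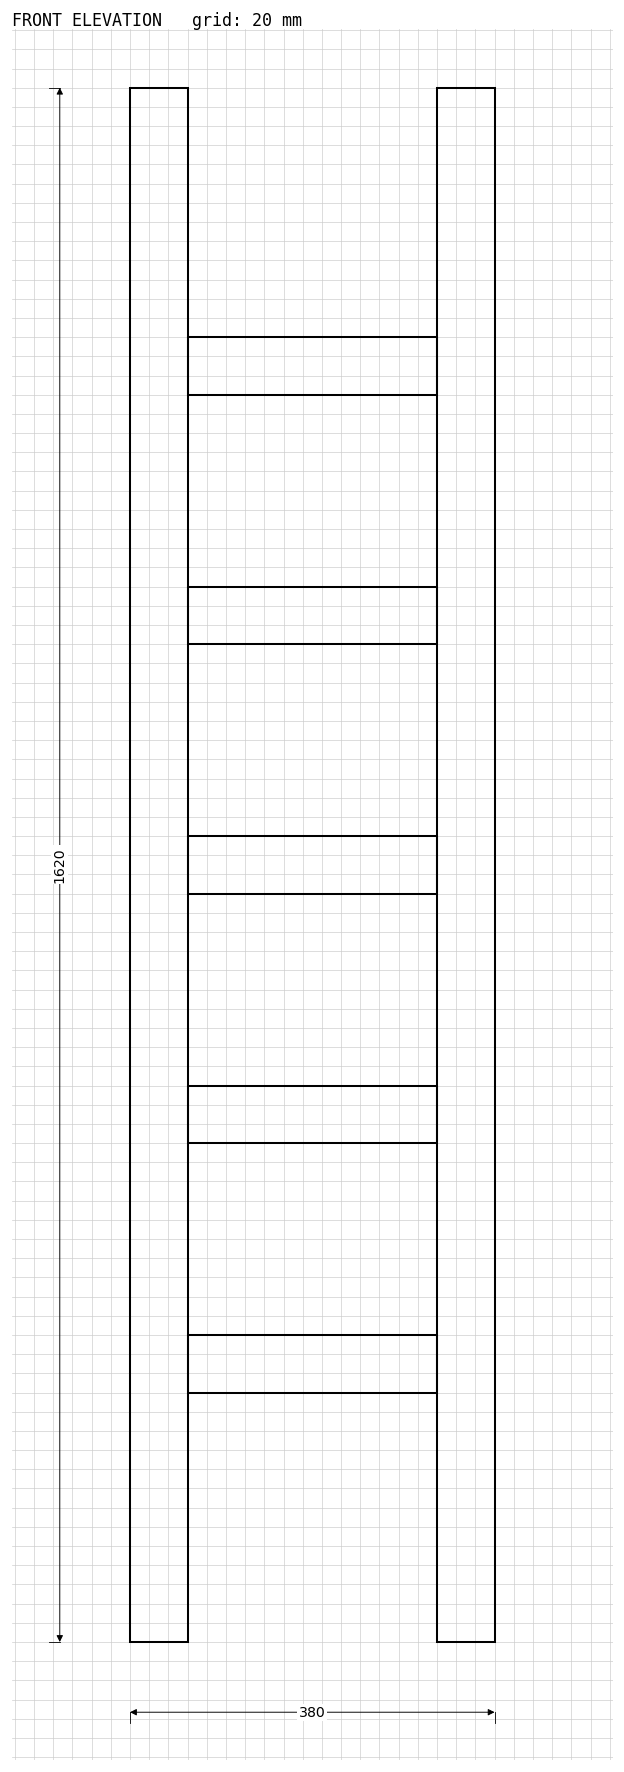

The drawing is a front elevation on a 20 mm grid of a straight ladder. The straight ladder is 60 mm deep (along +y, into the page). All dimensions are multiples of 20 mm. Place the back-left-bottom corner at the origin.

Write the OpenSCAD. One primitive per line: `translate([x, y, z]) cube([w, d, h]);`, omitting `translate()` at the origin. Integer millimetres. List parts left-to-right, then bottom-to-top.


cube([60, 60, 1620]);
translate([60, 0, 260]) cube([260, 60, 60]);
translate([60, 0, 520]) cube([260, 60, 60]);
translate([60, 0, 780]) cube([260, 60, 60]);
translate([60, 0, 1040]) cube([260, 60, 60]);
translate([60, 0, 1300]) cube([260, 60, 60]);
translate([320, 0, 0]) cube([60, 60, 1620]);
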